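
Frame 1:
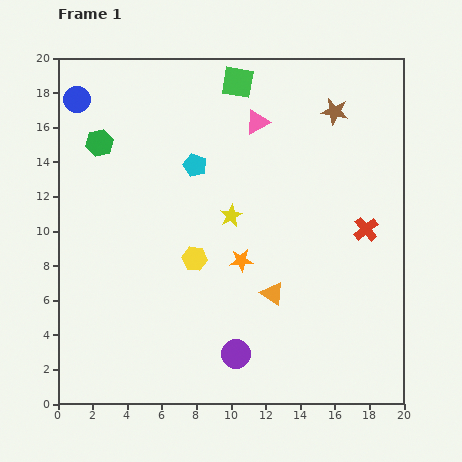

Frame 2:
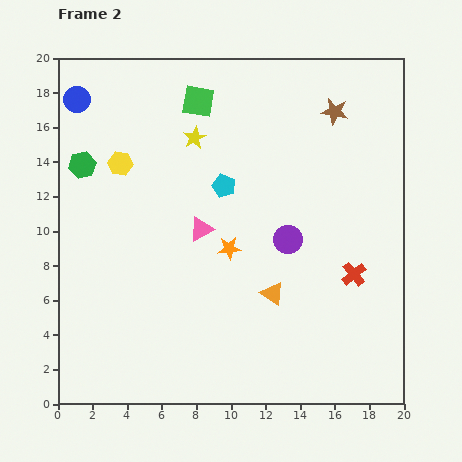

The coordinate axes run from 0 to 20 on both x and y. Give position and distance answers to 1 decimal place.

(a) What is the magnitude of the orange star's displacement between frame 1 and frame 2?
1.0

The orange star moved from (10.6, 8.3) to (9.9, 9.0), a distance of √(0.7² + 0.7²) ≈ 1.0.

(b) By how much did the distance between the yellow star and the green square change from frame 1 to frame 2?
-5.6

Distance in frame 1: 7.7. Distance in frame 2: 2.1.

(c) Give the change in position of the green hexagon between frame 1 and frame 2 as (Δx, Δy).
(-1.0, -1.3)

The green hexagon was at (2.4, 15.1) in frame 1 and (1.4, 13.8) in frame 2.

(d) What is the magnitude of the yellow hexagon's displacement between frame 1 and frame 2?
7.0

The yellow hexagon moved from (7.9, 8.4) to (3.6, 13.9), a distance of √(4.3² + 5.5²) ≈ 7.0.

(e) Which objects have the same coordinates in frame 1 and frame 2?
the orange triangle, the brown star, the blue circle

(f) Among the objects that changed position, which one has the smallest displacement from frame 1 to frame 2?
the orange star

(moved 1.0)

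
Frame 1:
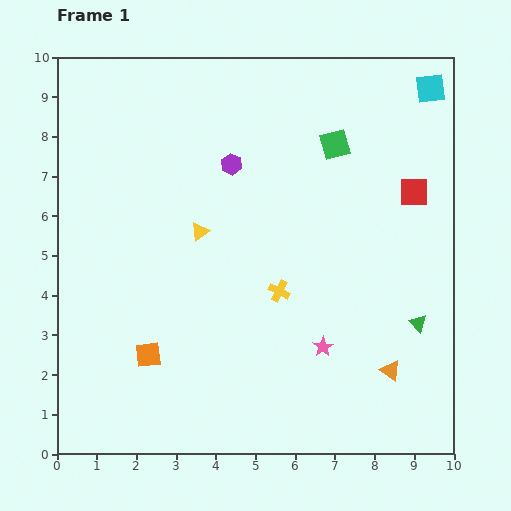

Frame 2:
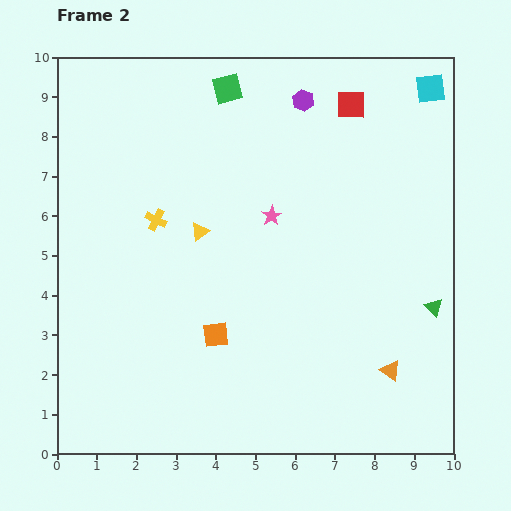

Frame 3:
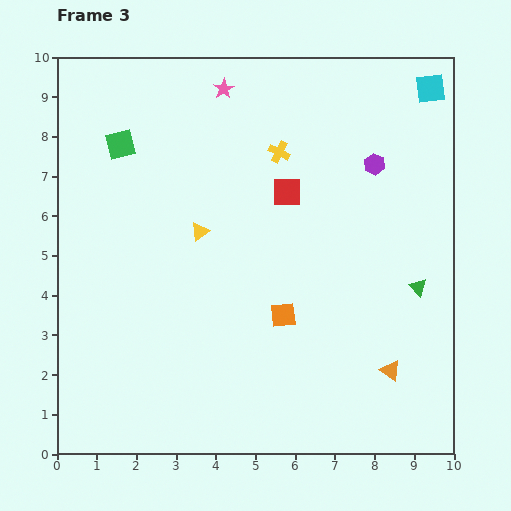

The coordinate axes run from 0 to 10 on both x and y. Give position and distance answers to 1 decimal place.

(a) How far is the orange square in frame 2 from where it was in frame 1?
1.8

The orange square moved from (2.3, 2.5) to (4.0, 3.0), a distance of √(1.7² + 0.5²) ≈ 1.8.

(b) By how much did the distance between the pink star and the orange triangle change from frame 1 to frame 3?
+6.4

Distance in frame 1: 1.8. Distance in frame 3: 8.2.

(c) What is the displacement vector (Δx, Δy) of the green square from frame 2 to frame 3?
(-2.7, -1.4)

The green square was at (4.3, 9.2) in frame 2 and (1.6, 7.8) in frame 3.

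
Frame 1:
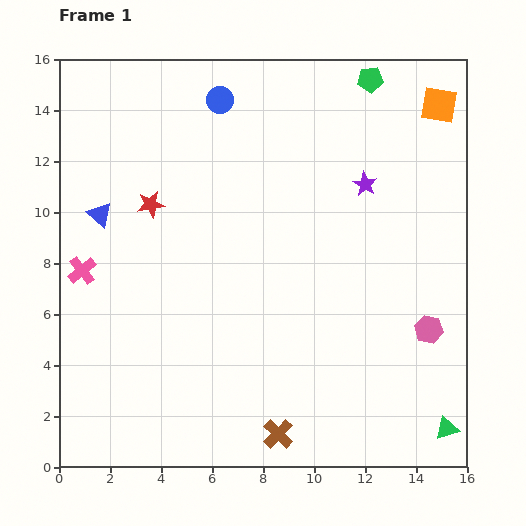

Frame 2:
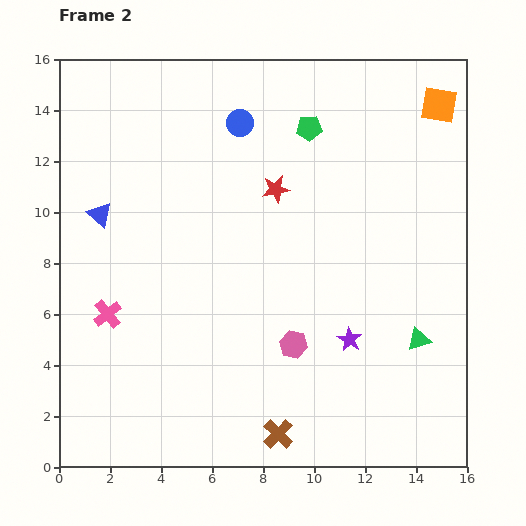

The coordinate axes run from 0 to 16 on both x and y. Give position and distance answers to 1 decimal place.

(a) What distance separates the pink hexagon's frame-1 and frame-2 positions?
5.3

The pink hexagon moved from (14.5, 5.4) to (9.2, 4.8), a distance of √(5.3² + 0.6²) ≈ 5.3.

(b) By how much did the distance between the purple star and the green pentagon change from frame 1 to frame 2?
+4.4

Distance in frame 1: 4.1. Distance in frame 2: 8.5.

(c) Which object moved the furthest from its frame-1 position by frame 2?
the purple star

(moved 6.1; next 5.3)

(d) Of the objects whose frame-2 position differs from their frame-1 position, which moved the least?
the blue circle

(moved 1.2)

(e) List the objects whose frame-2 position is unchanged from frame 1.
the blue triangle, the brown cross, the orange square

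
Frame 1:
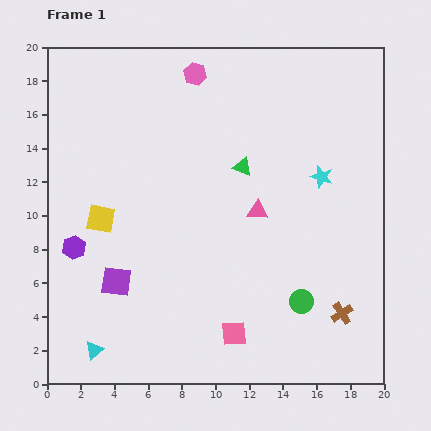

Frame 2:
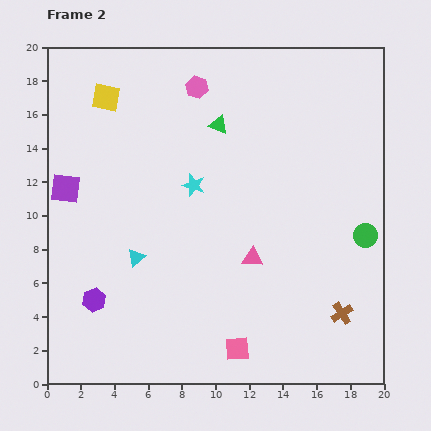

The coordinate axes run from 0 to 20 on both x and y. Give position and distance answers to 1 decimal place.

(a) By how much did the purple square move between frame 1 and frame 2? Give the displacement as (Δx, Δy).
(-3.0, 5.5)

The purple square was at (4.1, 6.1) in frame 1 and (1.1, 11.6) in frame 2.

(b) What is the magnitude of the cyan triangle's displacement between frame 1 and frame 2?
6.0

The cyan triangle moved from (2.8, 2.0) to (5.3, 7.5), a distance of √(2.5² + 5.5²) ≈ 6.0.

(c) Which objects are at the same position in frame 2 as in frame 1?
the brown cross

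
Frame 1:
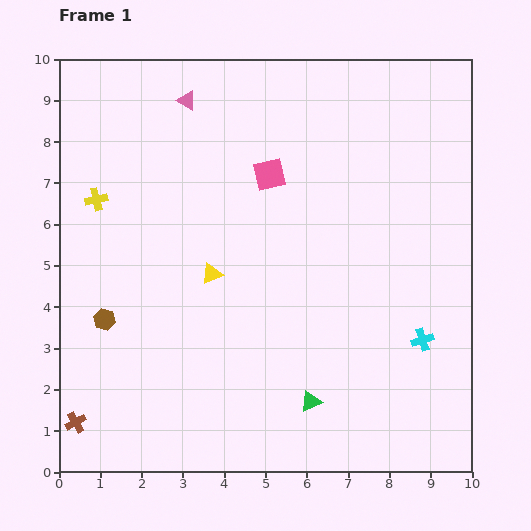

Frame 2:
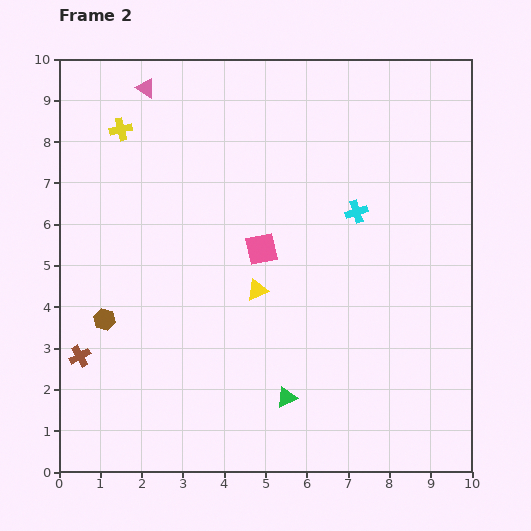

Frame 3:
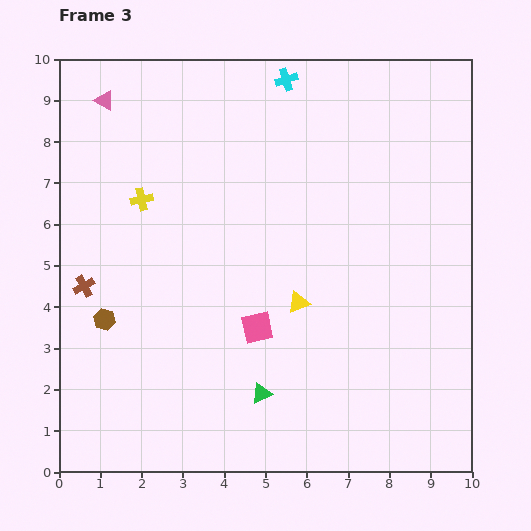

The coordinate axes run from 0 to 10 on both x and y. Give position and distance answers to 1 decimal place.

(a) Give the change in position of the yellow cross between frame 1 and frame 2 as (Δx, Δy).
(0.6, 1.7)

The yellow cross was at (0.9, 6.6) in frame 1 and (1.5, 8.3) in frame 2.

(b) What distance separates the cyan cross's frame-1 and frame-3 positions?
7.1

The cyan cross moved from (8.8, 3.2) to (5.5, 9.5), a distance of √(3.3² + 6.3²) ≈ 7.1.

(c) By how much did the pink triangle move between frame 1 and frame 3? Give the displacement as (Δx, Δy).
(-2.0, 0.0)

The pink triangle was at (3.1, 9.0) in frame 1 and (1.1, 9.0) in frame 3.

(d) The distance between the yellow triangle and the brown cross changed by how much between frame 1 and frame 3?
+0.3

Distance in frame 1: 4.9. Distance in frame 3: 5.2.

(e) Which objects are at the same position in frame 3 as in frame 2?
the brown hexagon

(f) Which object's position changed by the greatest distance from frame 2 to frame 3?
the cyan cross

(moved 3.6; next 1.9)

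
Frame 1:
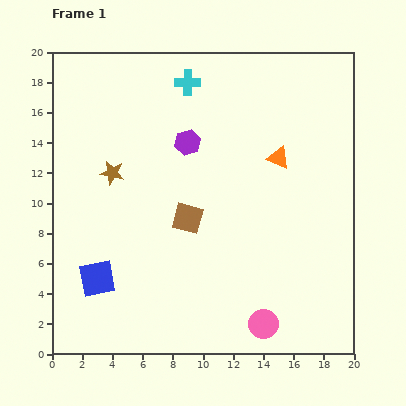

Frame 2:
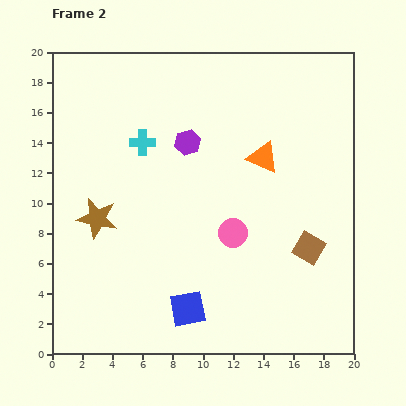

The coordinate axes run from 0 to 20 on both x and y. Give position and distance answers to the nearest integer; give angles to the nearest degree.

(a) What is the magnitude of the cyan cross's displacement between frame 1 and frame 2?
5

The cyan cross moved from (9, 18) to (6, 14), a distance of √(3² + 4²) ≈ 5.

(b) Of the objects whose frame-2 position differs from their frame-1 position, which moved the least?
the orange triangle

(moved 1)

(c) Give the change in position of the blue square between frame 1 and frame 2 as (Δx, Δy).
(6, -2)

The blue square was at (3, 5) in frame 1 and (9, 3) in frame 2.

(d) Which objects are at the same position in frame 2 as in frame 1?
the purple hexagon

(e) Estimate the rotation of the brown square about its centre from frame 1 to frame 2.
16° clockwise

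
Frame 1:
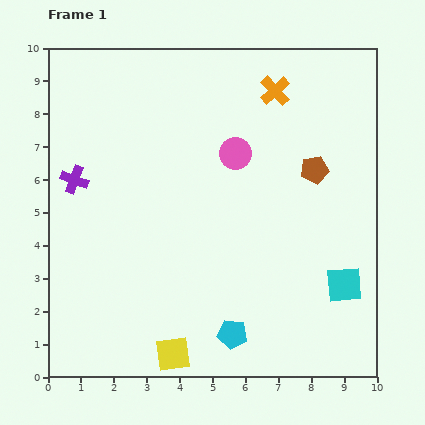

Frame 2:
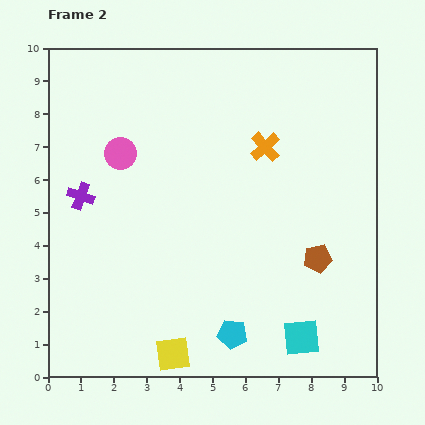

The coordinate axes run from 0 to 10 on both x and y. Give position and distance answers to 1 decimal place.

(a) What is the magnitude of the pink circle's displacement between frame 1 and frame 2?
3.5

The pink circle moved from (5.7, 6.8) to (2.2, 6.8), a distance of √(3.5² + 0.0²) ≈ 3.5.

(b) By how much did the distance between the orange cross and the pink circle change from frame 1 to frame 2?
+2.2

Distance in frame 1: 2.2. Distance in frame 2: 4.4.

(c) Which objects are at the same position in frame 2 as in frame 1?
the yellow square, the cyan pentagon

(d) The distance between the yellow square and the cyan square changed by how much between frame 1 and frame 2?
-1.7

Distance in frame 1: 5.6. Distance in frame 2: 3.9.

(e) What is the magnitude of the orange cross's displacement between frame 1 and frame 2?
1.7

The orange cross moved from (6.9, 8.7) to (6.6, 7.0), a distance of √(0.3² + 1.7²) ≈ 1.7.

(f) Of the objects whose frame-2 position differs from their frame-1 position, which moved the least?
the purple cross

(moved 0.5)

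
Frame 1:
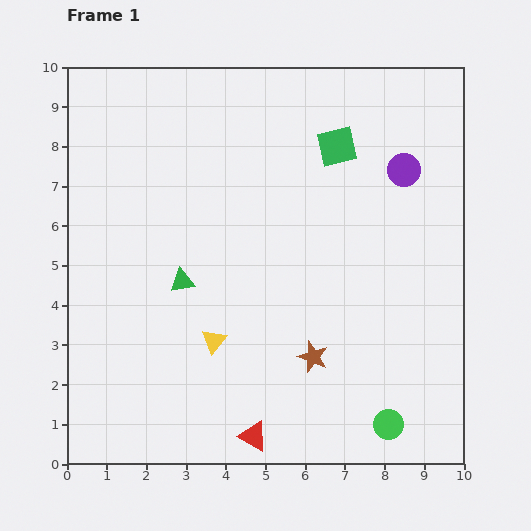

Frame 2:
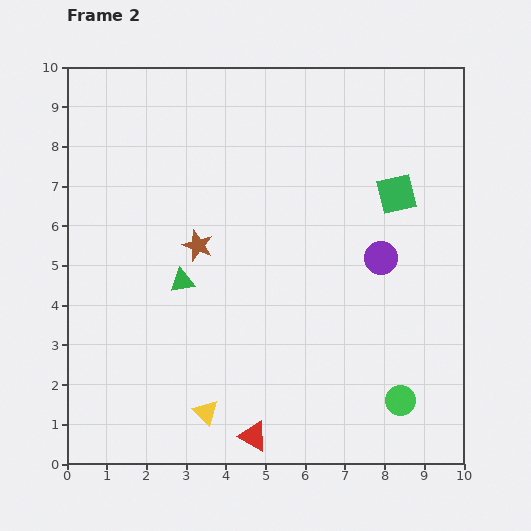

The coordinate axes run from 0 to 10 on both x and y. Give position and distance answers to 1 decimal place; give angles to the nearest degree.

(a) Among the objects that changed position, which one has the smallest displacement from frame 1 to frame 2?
the green circle

(moved 0.7)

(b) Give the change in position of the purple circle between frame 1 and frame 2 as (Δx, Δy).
(-0.6, -2.2)

The purple circle was at (8.5, 7.4) in frame 1 and (7.9, 5.2) in frame 2.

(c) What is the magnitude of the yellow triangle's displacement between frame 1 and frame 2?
1.8

The yellow triangle moved from (3.7, 3.1) to (3.5, 1.3), a distance of √(0.2² + 1.8²) ≈ 1.8.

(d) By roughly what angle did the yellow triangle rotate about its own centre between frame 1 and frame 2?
26° counter-clockwise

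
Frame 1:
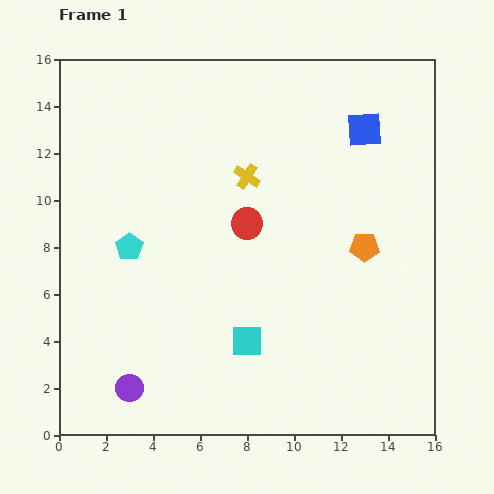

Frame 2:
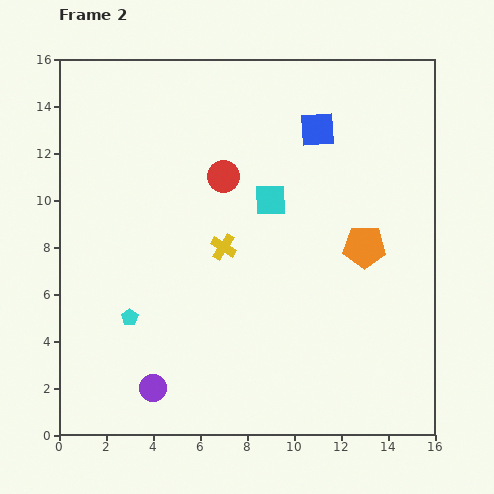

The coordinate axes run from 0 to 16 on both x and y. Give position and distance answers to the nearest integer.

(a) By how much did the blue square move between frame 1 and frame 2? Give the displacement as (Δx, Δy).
(-2, 0)

The blue square was at (13, 13) in frame 1 and (11, 13) in frame 2.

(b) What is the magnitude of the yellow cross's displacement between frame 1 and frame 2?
3

The yellow cross moved from (8, 11) to (7, 8), a distance of √(1² + 3²) ≈ 3.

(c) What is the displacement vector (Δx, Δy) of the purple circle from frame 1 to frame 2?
(1, 0)

The purple circle was at (3, 2) in frame 1 and (4, 2) in frame 2.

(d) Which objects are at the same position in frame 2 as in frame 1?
the orange pentagon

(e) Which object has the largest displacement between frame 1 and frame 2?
the cyan square

(moved 6; next 3)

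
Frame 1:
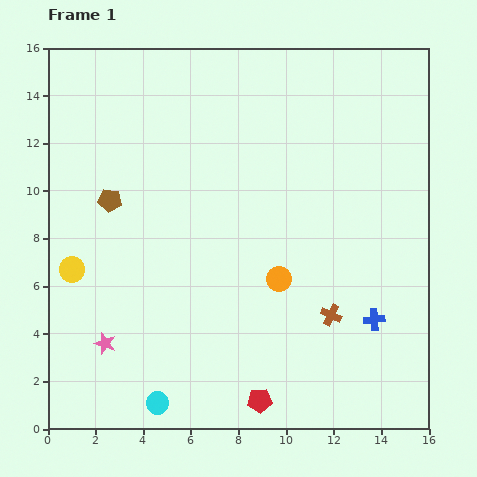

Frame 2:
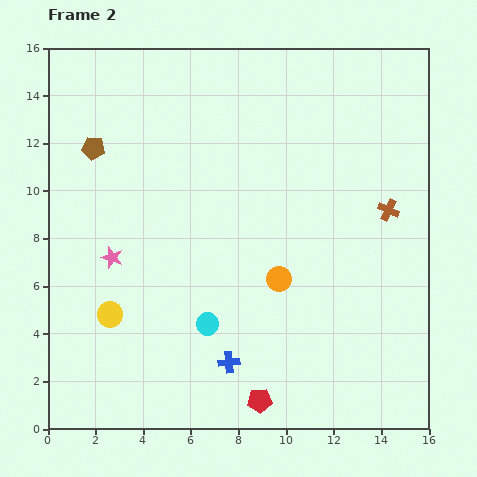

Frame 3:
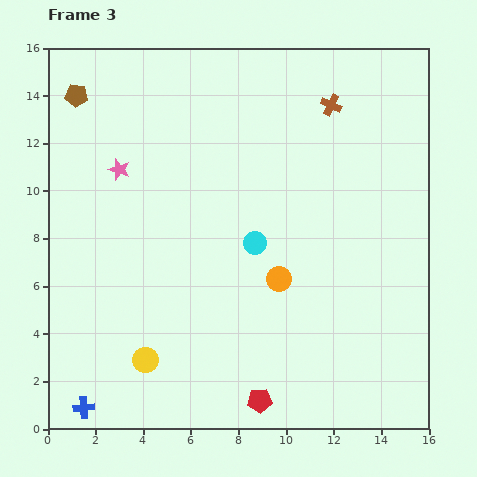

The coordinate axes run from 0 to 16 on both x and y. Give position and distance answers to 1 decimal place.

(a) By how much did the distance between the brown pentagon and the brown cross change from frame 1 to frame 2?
+2.2

Distance in frame 1: 10.5. Distance in frame 2: 12.7.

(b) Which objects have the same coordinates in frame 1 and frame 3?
the red pentagon, the orange circle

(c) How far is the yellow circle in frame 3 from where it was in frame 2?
2.4

The yellow circle moved from (2.6, 4.8) to (4.1, 2.9), a distance of √(1.5² + 1.9²) ≈ 2.4.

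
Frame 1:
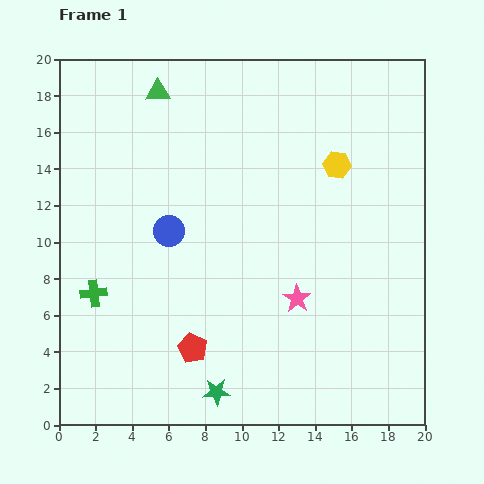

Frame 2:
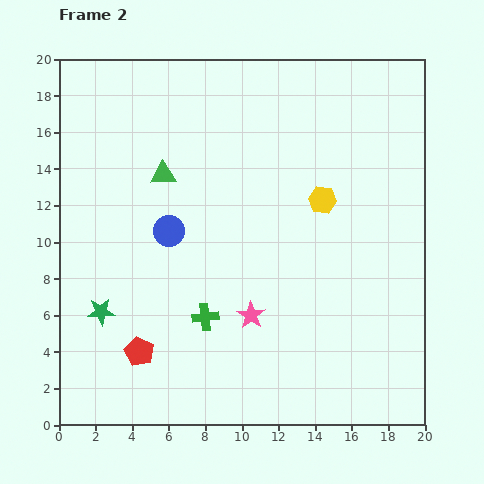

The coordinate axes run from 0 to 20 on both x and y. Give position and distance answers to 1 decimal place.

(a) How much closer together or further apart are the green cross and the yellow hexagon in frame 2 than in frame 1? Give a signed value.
-5.9

Distance in frame 1: 15.0. Distance in frame 2: 9.1.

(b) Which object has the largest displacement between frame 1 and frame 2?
the green star

(moved 7.7; next 6.2)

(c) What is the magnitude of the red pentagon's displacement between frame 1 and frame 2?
2.9

The red pentagon moved from (7.3, 4.2) to (4.4, 4.0), a distance of √(2.9² + 0.2²) ≈ 2.9.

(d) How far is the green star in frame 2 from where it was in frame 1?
7.7

The green star moved from (8.6, 1.8) to (2.3, 6.2), a distance of √(6.3² + 4.4²) ≈ 7.7.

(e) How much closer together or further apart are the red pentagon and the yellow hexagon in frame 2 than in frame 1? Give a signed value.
+0.3

Distance in frame 1: 12.7. Distance in frame 2: 13.0.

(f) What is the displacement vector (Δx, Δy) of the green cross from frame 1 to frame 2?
(6.1, -1.3)

The green cross was at (1.9, 7.2) in frame 1 and (8.0, 5.9) in frame 2.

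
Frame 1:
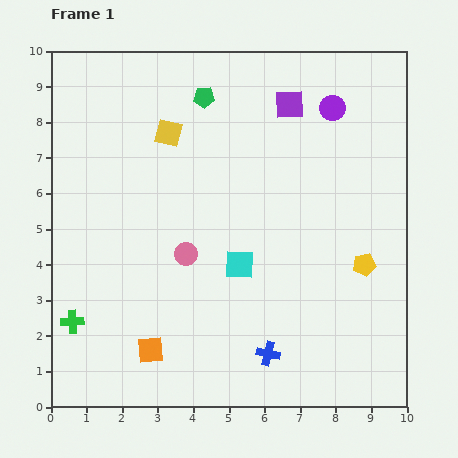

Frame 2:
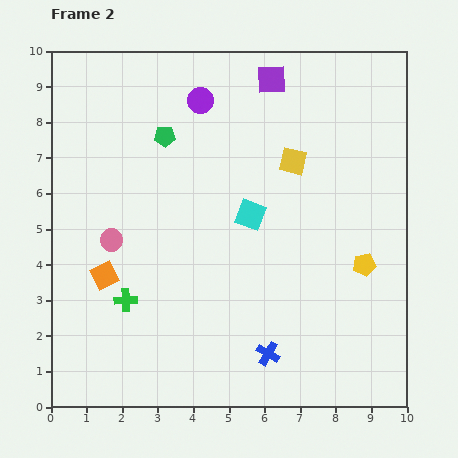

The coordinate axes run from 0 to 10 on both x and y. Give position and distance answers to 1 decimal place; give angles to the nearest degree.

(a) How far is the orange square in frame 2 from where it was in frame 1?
2.5

The orange square moved from (2.8, 1.6) to (1.5, 3.7), a distance of √(1.3² + 2.1²) ≈ 2.5.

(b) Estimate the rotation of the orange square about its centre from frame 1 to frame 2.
21° counter-clockwise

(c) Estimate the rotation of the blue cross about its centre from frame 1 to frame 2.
17° clockwise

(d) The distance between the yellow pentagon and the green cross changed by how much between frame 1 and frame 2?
-1.6

Distance in frame 1: 8.4. Distance in frame 2: 6.8.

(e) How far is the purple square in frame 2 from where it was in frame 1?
0.9

The purple square moved from (6.7, 8.5) to (6.2, 9.2), a distance of √(0.5² + 0.7²) ≈ 0.9.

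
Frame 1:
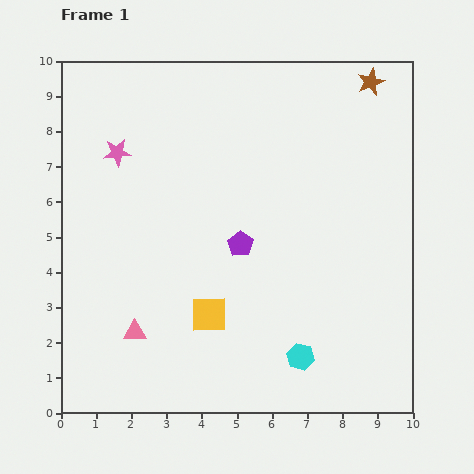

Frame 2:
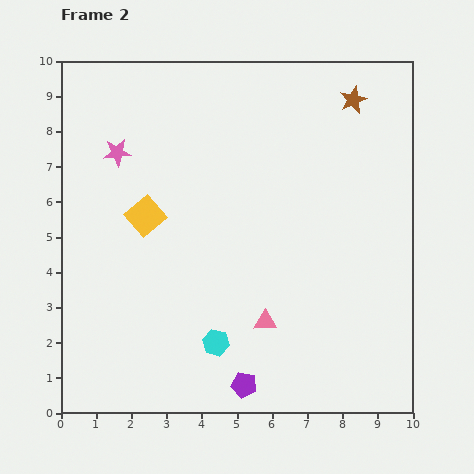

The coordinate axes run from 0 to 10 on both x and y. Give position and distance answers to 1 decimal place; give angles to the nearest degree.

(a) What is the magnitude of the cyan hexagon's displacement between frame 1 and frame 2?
2.4

The cyan hexagon moved from (6.8, 1.6) to (4.4, 2.0), a distance of √(2.4² + 0.4²) ≈ 2.4.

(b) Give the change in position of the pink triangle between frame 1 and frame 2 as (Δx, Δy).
(3.7, 0.3)

The pink triangle was at (2.1, 2.3) in frame 1 and (5.8, 2.6) in frame 2.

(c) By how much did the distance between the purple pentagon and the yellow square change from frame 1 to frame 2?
+3.4

Distance in frame 1: 2.2. Distance in frame 2: 5.6.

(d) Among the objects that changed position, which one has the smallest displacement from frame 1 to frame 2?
the brown star

(moved 0.7)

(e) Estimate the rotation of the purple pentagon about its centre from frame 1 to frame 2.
24° counter-clockwise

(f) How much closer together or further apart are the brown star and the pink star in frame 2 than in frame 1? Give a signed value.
-0.6

Distance in frame 1: 7.5. Distance in frame 2: 6.9.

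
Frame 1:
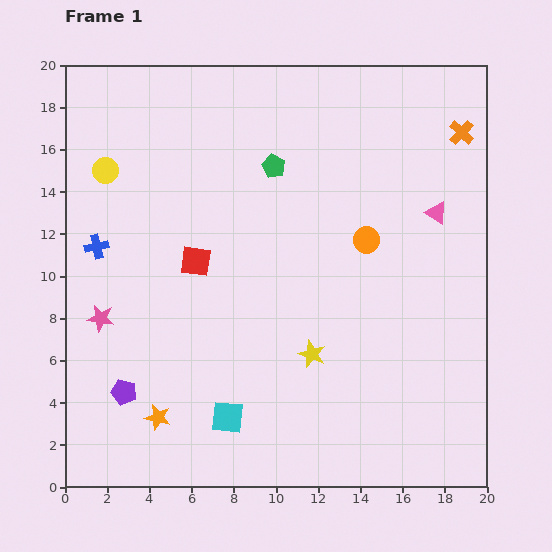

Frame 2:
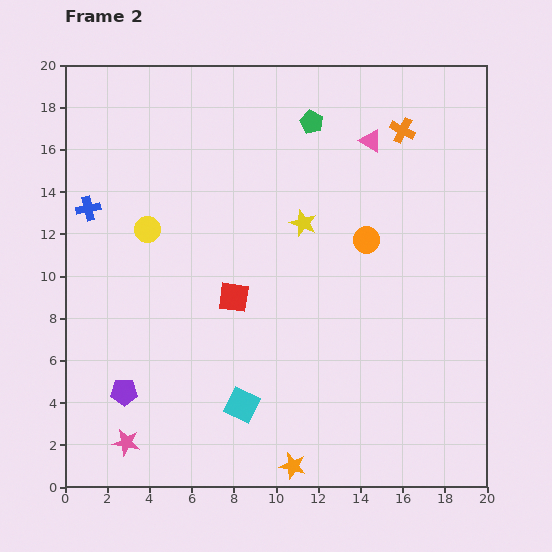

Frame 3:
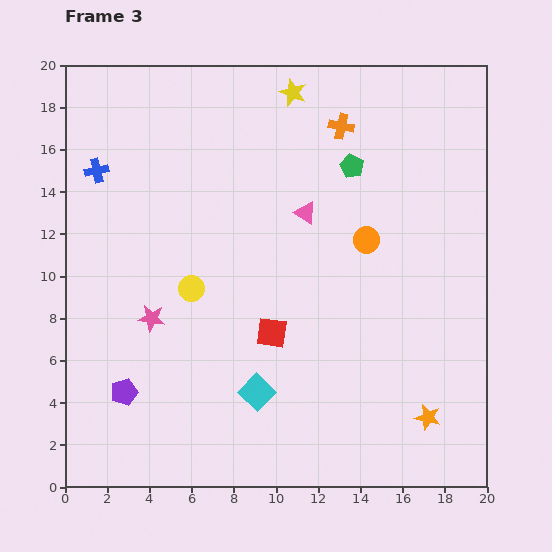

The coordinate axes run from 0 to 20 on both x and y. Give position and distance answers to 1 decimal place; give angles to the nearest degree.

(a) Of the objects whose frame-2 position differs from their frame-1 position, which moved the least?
the cyan square

(moved 0.9)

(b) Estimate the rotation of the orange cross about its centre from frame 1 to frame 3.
31° counter-clockwise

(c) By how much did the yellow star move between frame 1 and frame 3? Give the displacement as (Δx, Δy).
(-0.9, 12.4)

The yellow star was at (11.7, 6.3) in frame 1 and (10.8, 18.7) in frame 3.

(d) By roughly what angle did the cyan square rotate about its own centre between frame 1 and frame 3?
39° clockwise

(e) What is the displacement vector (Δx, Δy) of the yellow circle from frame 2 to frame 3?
(2.1, -2.8)

The yellow circle was at (3.9, 12.2) in frame 2 and (6.0, 9.4) in frame 3.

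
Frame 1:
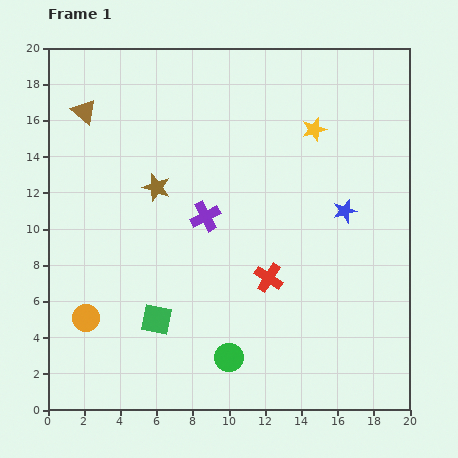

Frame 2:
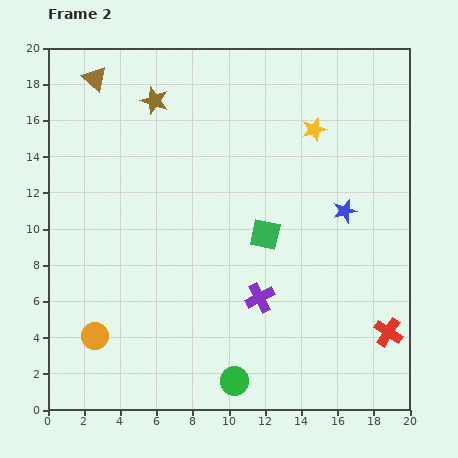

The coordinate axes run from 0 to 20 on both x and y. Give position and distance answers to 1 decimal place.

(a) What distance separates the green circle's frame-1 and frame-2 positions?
1.3

The green circle moved from (10.0, 2.9) to (10.3, 1.6), a distance of √(0.3² + 1.3²) ≈ 1.3.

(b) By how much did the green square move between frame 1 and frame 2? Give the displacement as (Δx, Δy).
(6.0, 4.7)

The green square was at (6.0, 5.0) in frame 1 and (12.0, 9.7) in frame 2.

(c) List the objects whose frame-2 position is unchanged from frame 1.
the blue star, the yellow star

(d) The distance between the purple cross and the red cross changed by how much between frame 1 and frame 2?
+2.4

Distance in frame 1: 4.9. Distance in frame 2: 7.3.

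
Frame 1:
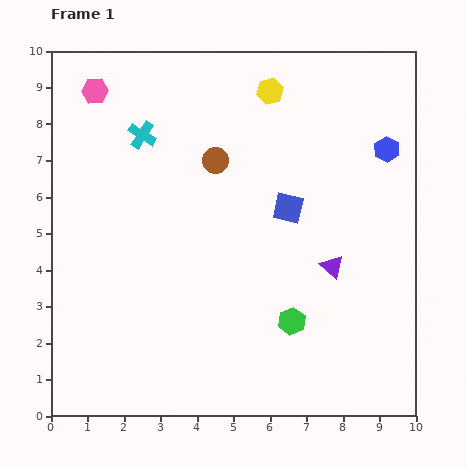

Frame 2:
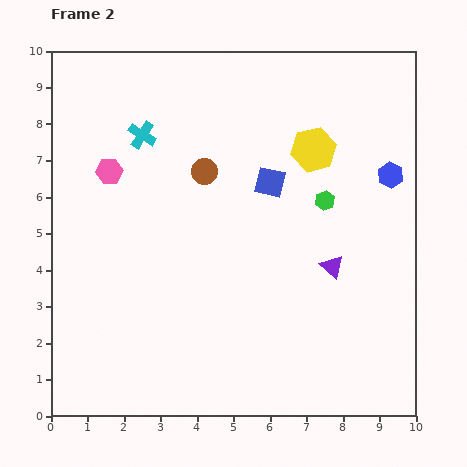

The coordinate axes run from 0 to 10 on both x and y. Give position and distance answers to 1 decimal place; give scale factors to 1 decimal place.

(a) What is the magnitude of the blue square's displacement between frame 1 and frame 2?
0.9

The blue square moved from (6.5, 5.7) to (6.0, 6.4), a distance of √(0.5² + 0.7²) ≈ 0.9.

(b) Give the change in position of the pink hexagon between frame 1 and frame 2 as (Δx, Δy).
(0.4, -2.2)

The pink hexagon was at (1.2, 8.9) in frame 1 and (1.6, 6.7) in frame 2.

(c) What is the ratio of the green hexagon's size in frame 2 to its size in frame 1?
0.7×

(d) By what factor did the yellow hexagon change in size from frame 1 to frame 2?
1.7×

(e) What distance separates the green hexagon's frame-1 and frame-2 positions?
3.4

The green hexagon moved from (6.6, 2.6) to (7.5, 5.9), a distance of √(0.9² + 3.3²) ≈ 3.4.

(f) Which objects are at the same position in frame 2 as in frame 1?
the purple triangle, the cyan cross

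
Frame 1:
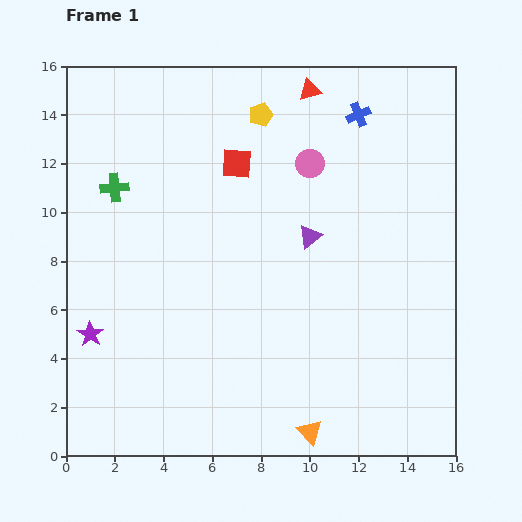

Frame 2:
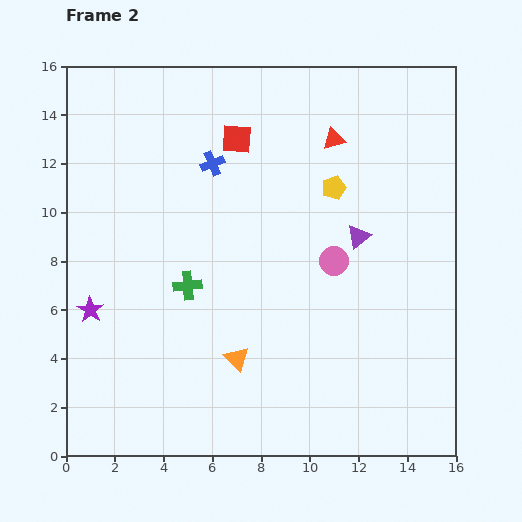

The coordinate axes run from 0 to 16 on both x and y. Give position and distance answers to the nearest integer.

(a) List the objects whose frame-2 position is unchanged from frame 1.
none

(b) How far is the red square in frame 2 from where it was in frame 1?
1

The red square moved from (7, 12) to (7, 13), a distance of √(0² + 1²) ≈ 1.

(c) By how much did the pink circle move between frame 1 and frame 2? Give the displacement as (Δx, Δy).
(1, -4)

The pink circle was at (10, 12) in frame 1 and (11, 8) in frame 2.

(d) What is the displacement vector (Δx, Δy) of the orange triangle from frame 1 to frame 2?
(-3, 3)

The orange triangle was at (10, 1) in frame 1 and (7, 4) in frame 2.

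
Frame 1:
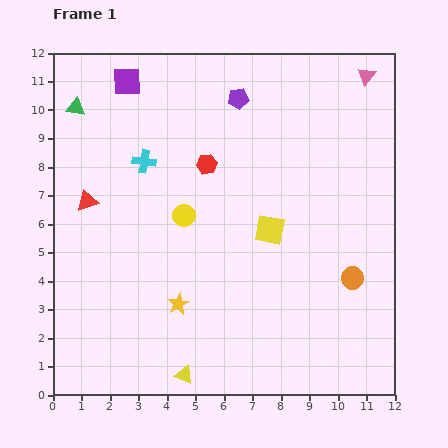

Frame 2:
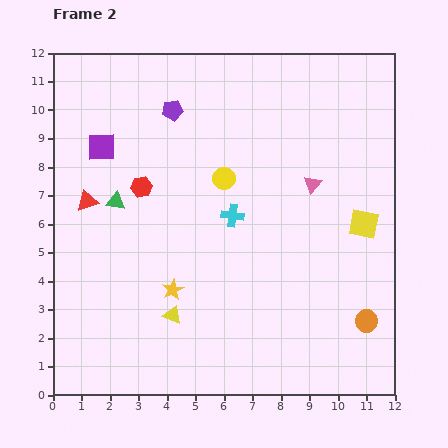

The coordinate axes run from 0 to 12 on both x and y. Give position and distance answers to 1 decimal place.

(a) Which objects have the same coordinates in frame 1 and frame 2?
the red triangle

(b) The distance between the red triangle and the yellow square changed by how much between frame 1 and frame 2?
+3.2

Distance in frame 1: 6.5. Distance in frame 2: 9.7.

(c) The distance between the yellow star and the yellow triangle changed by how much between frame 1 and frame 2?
-1.6

Distance in frame 1: 2.5. Distance in frame 2: 0.9.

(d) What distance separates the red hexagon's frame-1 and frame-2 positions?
2.4

The red hexagon moved from (5.4, 8.1) to (3.1, 7.3), a distance of √(2.3² + 0.8²) ≈ 2.4.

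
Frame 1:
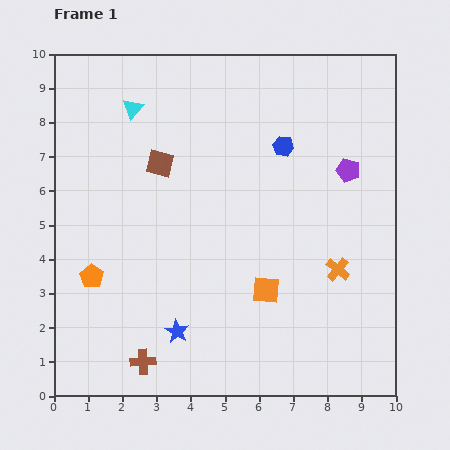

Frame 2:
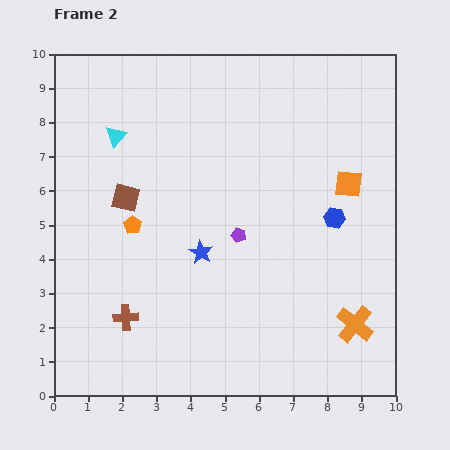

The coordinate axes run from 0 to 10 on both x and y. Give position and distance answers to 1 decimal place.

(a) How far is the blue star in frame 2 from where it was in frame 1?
2.4

The blue star moved from (3.6, 1.9) to (4.3, 4.2), a distance of √(0.7² + 2.3²) ≈ 2.4.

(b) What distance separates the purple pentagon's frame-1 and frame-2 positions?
3.7

The purple pentagon moved from (8.6, 6.6) to (5.4, 4.7), a distance of √(3.2² + 1.9²) ≈ 3.7.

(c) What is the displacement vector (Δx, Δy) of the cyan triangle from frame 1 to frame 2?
(-0.5, -0.8)

The cyan triangle was at (2.3, 8.4) in frame 1 and (1.8, 7.6) in frame 2.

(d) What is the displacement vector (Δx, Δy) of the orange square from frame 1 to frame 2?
(2.4, 3.1)

The orange square was at (6.2, 3.1) in frame 1 and (8.6, 6.2) in frame 2.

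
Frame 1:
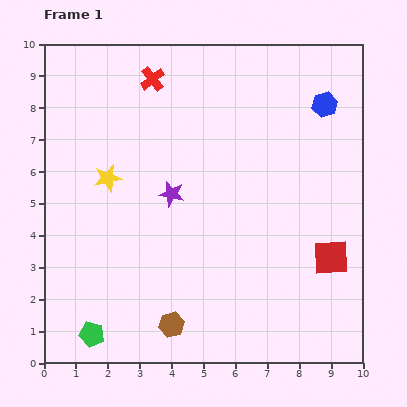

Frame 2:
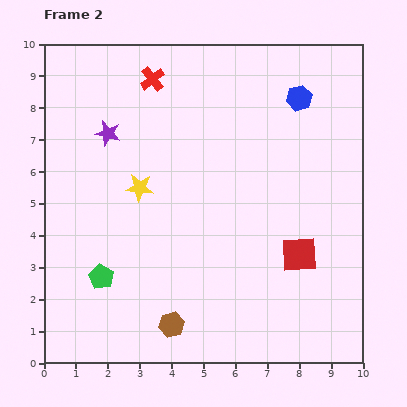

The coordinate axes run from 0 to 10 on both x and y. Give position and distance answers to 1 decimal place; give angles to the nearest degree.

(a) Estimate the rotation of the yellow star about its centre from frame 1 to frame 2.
17° clockwise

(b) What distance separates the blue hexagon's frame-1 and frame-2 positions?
0.8

The blue hexagon moved from (8.8, 8.1) to (8.0, 8.3), a distance of √(0.8² + 0.2²) ≈ 0.8.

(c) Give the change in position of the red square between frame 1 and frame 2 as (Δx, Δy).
(-1.0, 0.1)

The red square was at (9.0, 3.3) in frame 1 and (8.0, 3.4) in frame 2.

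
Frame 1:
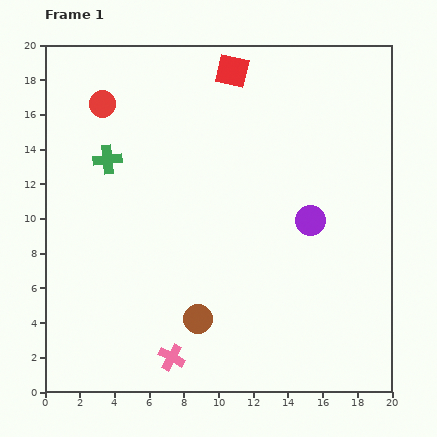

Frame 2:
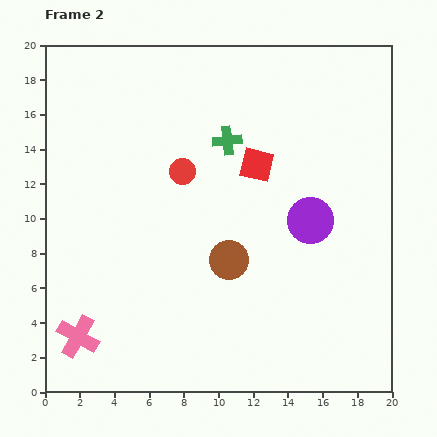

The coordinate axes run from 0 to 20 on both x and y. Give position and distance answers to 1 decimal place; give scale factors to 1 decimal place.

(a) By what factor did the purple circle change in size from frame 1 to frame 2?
1.5×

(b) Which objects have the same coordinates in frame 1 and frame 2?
the purple circle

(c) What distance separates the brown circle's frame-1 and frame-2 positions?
3.8

The brown circle moved from (8.8, 4.2) to (10.6, 7.6), a distance of √(1.8² + 3.4²) ≈ 3.8.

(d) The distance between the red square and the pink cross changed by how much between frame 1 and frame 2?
-2.6

Distance in frame 1: 16.9. Distance in frame 2: 14.3.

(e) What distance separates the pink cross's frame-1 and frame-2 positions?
5.5

The pink cross moved from (7.3, 2.0) to (1.9, 3.2), a distance of √(5.4² + 1.2²) ≈ 5.5.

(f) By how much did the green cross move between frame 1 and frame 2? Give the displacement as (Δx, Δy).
(6.9, 1.1)

The green cross was at (3.6, 13.4) in frame 1 and (10.5, 14.5) in frame 2.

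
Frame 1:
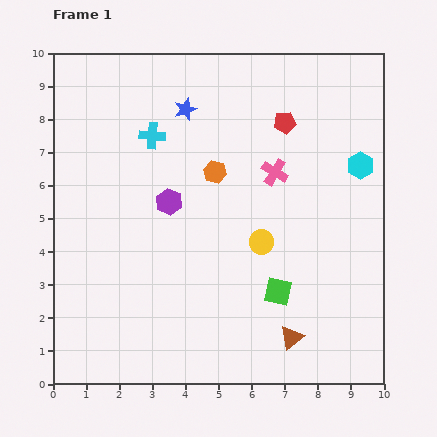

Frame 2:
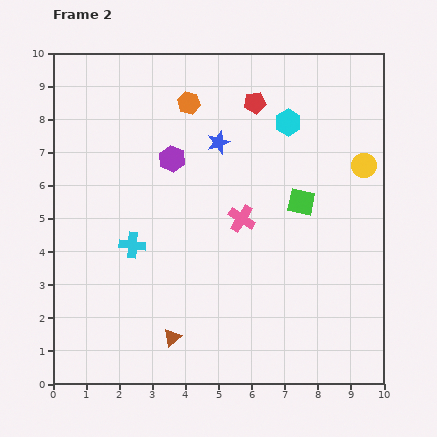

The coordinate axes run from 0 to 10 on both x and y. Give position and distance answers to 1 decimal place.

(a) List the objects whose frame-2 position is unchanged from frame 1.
none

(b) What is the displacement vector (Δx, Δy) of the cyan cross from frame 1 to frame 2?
(-0.6, -3.3)

The cyan cross was at (3.0, 7.5) in frame 1 and (2.4, 4.2) in frame 2.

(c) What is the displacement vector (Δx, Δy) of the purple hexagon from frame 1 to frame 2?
(0.1, 1.3)

The purple hexagon was at (3.5, 5.5) in frame 1 and (3.6, 6.8) in frame 2.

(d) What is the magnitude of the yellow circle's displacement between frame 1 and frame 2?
3.9

The yellow circle moved from (6.3, 4.3) to (9.4, 6.6), a distance of √(3.1² + 2.3²) ≈ 3.9.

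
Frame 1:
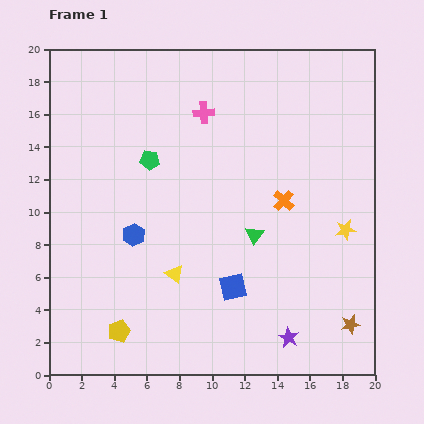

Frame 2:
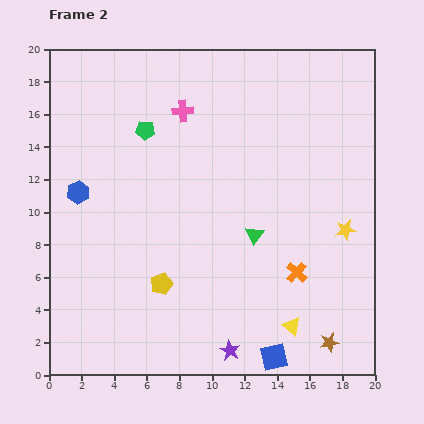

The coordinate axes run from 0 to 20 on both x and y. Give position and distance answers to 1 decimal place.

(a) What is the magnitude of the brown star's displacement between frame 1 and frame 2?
1.7

The brown star moved from (18.5, 3.1) to (17.2, 2.0), a distance of √(1.3² + 1.1²) ≈ 1.7.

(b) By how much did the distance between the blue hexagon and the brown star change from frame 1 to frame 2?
+3.5

Distance in frame 1: 14.4. Distance in frame 2: 17.9.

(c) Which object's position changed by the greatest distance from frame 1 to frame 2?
the yellow triangle

(moved 7.9; next 5.0)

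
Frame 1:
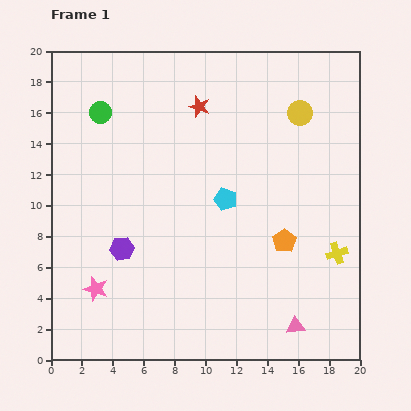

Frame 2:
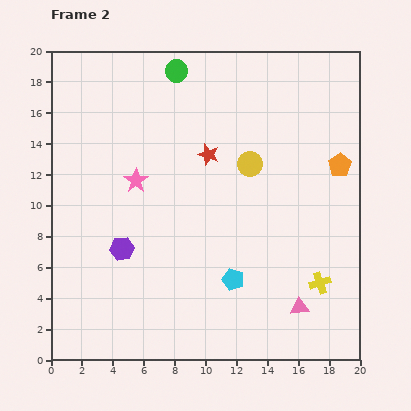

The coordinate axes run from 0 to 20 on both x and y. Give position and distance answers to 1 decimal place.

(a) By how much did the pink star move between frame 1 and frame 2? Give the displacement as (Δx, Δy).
(2.6, 7.0)

The pink star was at (2.9, 4.6) in frame 1 and (5.5, 11.6) in frame 2.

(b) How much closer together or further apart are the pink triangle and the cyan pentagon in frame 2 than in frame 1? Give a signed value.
-4.7

Distance in frame 1: 9.4. Distance in frame 2: 4.7.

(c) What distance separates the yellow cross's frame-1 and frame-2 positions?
2.2

The yellow cross moved from (18.5, 6.9) to (17.4, 5.0), a distance of √(1.1² + 1.9²) ≈ 2.2.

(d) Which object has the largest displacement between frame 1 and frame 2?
the pink star

(moved 7.5; next 6.1)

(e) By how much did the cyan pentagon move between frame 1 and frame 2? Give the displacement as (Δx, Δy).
(0.5, -5.2)

The cyan pentagon was at (11.3, 10.4) in frame 1 and (11.8, 5.2) in frame 2.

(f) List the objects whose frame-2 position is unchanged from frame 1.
the purple hexagon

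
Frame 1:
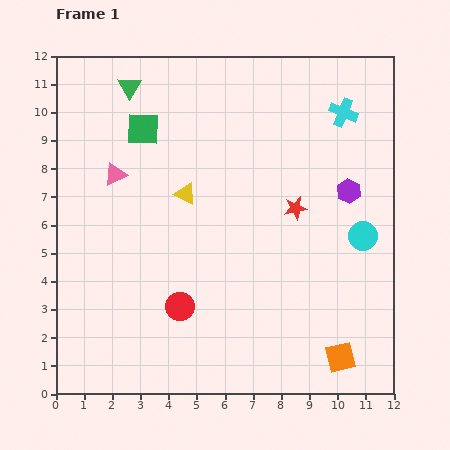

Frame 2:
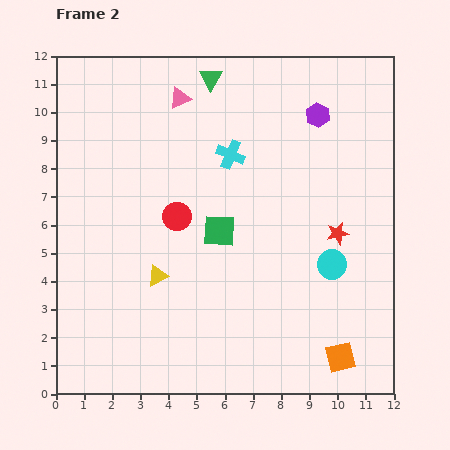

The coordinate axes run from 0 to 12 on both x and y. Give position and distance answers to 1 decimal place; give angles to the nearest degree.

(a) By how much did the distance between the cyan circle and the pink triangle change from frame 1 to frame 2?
-1.1

Distance in frame 1: 9.1. Distance in frame 2: 8.0.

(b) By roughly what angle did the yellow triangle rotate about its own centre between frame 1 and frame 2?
52° counter-clockwise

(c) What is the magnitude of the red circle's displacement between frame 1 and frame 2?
3.2

The red circle moved from (4.4, 3.1) to (4.3, 6.3), a distance of √(0.1² + 3.2²) ≈ 3.2.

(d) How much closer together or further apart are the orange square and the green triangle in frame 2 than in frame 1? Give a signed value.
-1.3

Distance in frame 1: 12.2. Distance in frame 2: 10.9.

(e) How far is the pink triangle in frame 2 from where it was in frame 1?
3.5

The pink triangle moved from (2.1, 7.8) to (4.4, 10.5), a distance of √(2.3² + 2.7²) ≈ 3.5.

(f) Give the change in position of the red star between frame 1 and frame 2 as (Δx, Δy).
(1.5, -0.9)

The red star was at (8.5, 6.6) in frame 1 and (10.0, 5.7) in frame 2.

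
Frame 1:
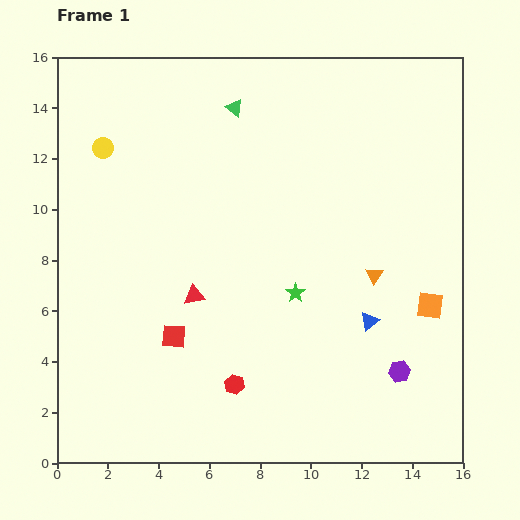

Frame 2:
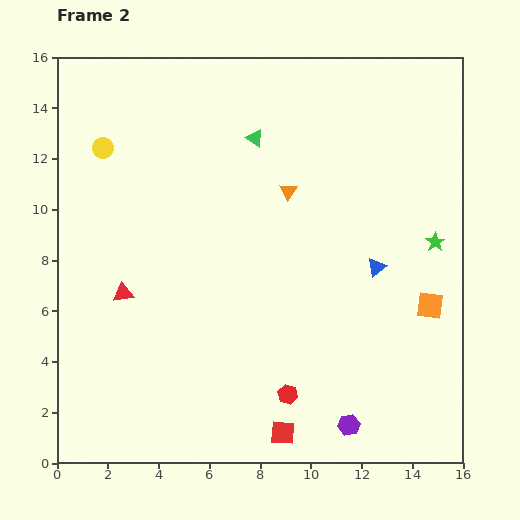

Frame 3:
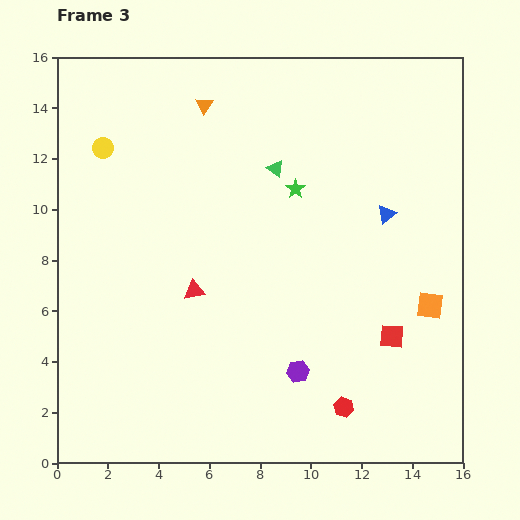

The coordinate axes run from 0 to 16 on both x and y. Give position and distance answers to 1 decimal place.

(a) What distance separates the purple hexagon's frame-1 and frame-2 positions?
2.9

The purple hexagon moved from (13.5, 3.6) to (11.5, 1.5), a distance of √(2.0² + 2.1²) ≈ 2.9.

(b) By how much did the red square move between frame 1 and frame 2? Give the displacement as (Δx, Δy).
(4.3, -3.8)

The red square was at (4.6, 5.0) in frame 1 and (8.9, 1.2) in frame 2.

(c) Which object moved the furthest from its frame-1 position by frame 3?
the orange triangle

(moved 9.5; next 8.6)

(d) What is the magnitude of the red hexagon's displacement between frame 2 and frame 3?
2.3

The red hexagon moved from (9.1, 2.7) to (11.3, 2.2), a distance of √(2.2² + 0.5²) ≈ 2.3.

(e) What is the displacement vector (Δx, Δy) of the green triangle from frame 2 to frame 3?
(0.8, -1.2)

The green triangle was at (7.8, 12.8) in frame 2 and (8.6, 11.6) in frame 3.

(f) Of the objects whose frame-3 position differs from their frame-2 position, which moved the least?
the green triangle

(moved 1.4)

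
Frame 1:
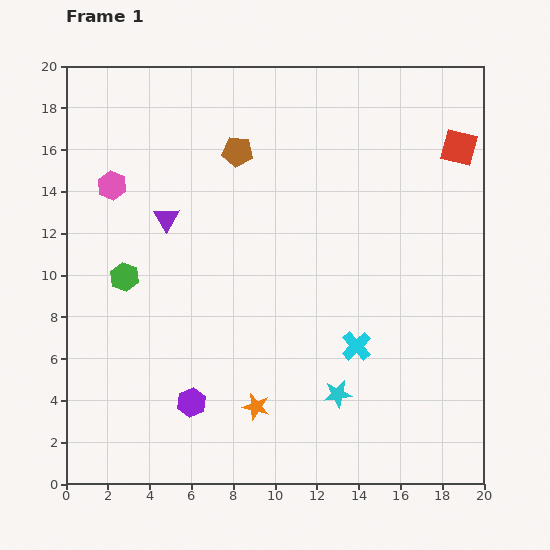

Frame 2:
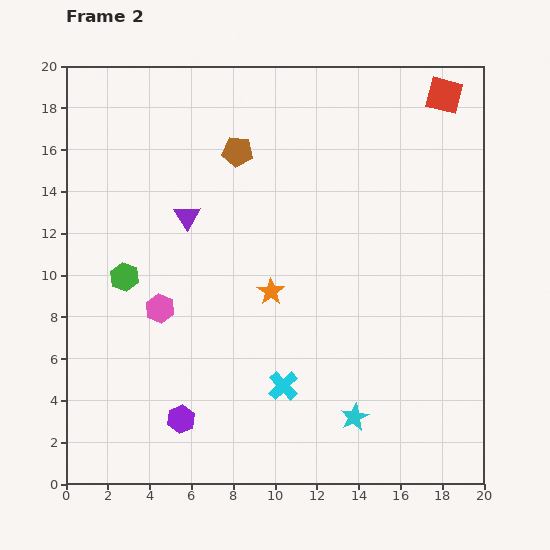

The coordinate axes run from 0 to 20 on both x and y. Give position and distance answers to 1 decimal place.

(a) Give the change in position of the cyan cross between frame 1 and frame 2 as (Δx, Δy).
(-3.5, -1.9)

The cyan cross was at (13.9, 6.6) in frame 1 and (10.4, 4.7) in frame 2.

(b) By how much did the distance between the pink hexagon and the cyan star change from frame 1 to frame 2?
-4.0

Distance in frame 1: 14.7. Distance in frame 2: 10.7.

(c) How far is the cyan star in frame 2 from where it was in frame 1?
1.4

The cyan star moved from (13.0, 4.3) to (13.8, 3.2), a distance of √(0.8² + 1.1²) ≈ 1.4.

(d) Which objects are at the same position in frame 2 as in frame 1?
the brown pentagon, the green hexagon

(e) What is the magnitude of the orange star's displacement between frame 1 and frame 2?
5.5

The orange star moved from (9.1, 3.7) to (9.8, 9.2), a distance of √(0.7² + 5.5²) ≈ 5.5.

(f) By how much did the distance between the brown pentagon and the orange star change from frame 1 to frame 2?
-5.3

Distance in frame 1: 12.2. Distance in frame 2: 6.9.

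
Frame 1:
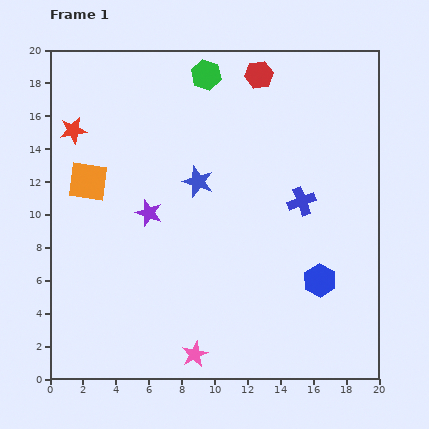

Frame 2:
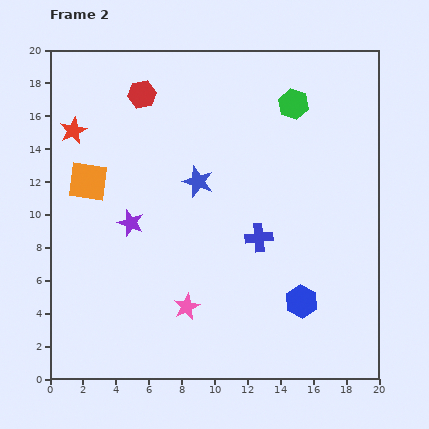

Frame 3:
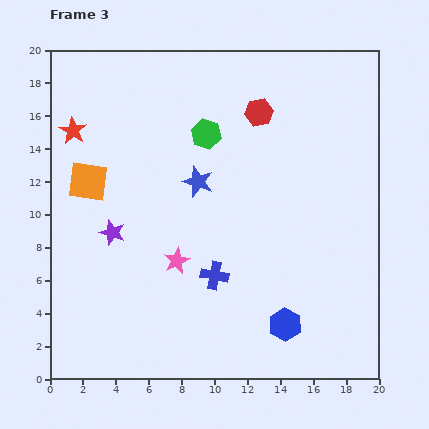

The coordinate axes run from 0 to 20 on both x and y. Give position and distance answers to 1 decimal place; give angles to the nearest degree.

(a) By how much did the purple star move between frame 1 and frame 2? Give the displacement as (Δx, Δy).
(-1.1, -0.6)

The purple star was at (6.0, 10.1) in frame 1 and (4.9, 9.5) in frame 2.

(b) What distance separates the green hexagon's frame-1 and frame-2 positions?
5.6

The green hexagon moved from (9.5, 18.5) to (14.8, 16.7), a distance of √(5.3² + 1.8²) ≈ 5.6.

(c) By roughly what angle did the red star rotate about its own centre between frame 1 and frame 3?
31° counter-clockwise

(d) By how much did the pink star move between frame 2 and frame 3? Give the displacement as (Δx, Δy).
(-0.6, 2.8)

The pink star was at (8.3, 4.4) in frame 2 and (7.7, 7.2) in frame 3.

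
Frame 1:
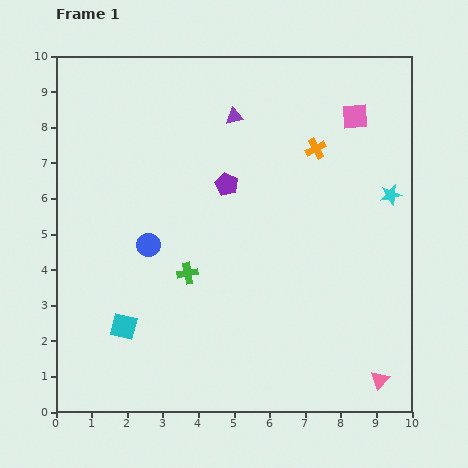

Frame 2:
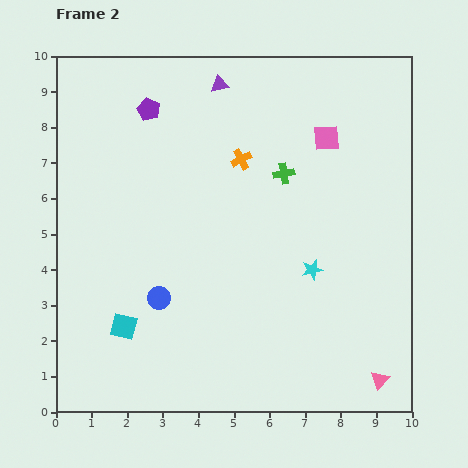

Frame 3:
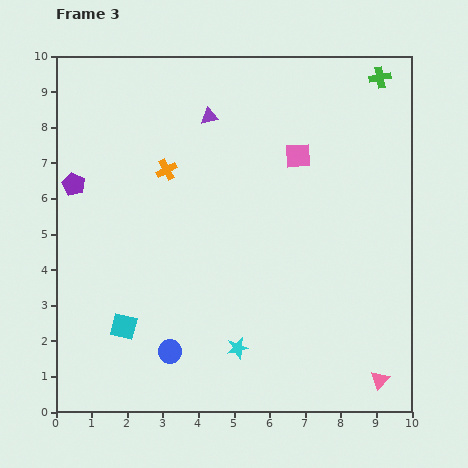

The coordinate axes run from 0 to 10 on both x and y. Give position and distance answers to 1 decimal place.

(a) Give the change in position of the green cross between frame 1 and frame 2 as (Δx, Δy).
(2.7, 2.8)

The green cross was at (3.7, 3.9) in frame 1 and (6.4, 6.7) in frame 2.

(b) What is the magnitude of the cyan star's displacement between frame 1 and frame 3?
6.1

The cyan star moved from (9.4, 6.1) to (5.1, 1.8), a distance of √(4.3² + 4.3²) ≈ 6.1.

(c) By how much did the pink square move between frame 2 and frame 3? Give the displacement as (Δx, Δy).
(-0.8, -0.5)

The pink square was at (7.6, 7.7) in frame 2 and (6.8, 7.2) in frame 3.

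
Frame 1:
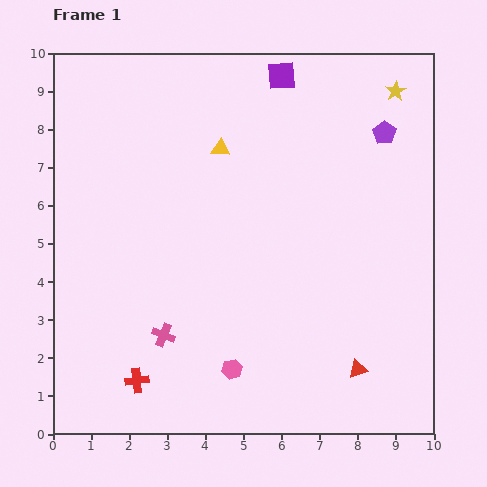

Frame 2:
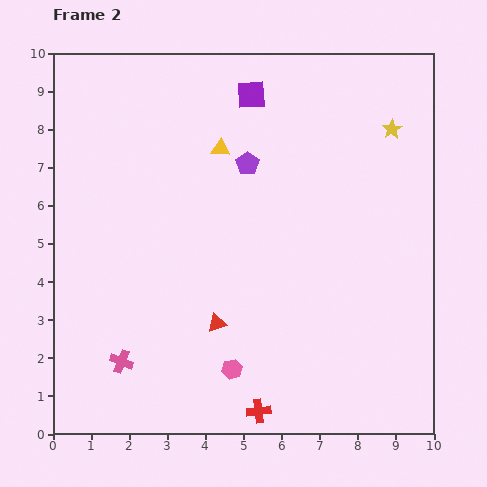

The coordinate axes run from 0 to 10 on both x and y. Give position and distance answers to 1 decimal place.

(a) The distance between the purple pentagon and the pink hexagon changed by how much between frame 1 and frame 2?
-2.0

Distance in frame 1: 7.4. Distance in frame 2: 5.4.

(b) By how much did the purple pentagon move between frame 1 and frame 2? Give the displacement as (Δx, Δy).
(-3.6, -0.8)

The purple pentagon was at (8.7, 7.9) in frame 1 and (5.1, 7.1) in frame 2.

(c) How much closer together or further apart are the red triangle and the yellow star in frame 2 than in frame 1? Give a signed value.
-0.5

Distance in frame 1: 7.4. Distance in frame 2: 6.9.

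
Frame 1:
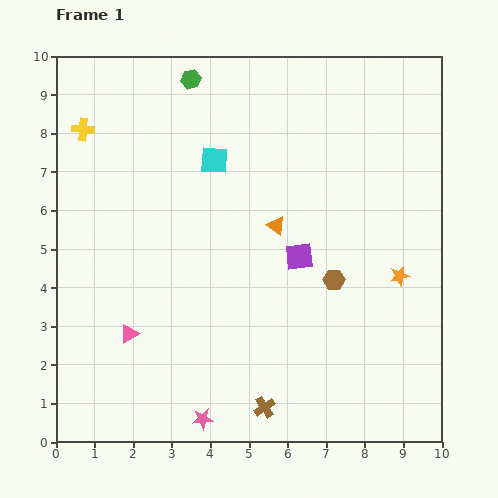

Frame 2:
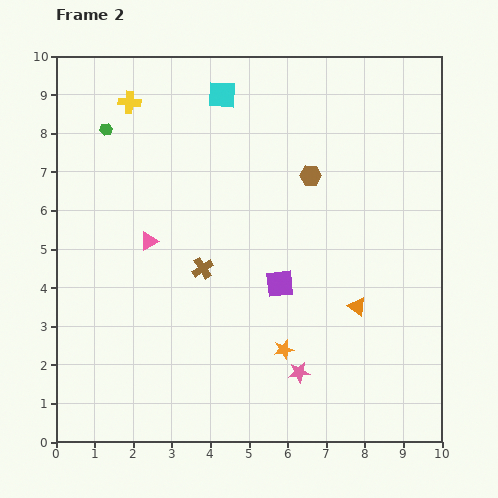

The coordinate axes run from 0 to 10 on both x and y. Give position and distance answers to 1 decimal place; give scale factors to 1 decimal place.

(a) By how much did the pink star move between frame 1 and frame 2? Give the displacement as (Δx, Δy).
(2.5, 1.2)

The pink star was at (3.8, 0.6) in frame 1 and (6.3, 1.8) in frame 2.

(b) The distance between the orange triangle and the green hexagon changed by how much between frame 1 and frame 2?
+3.6

Distance in frame 1: 4.4. Distance in frame 2: 8.0.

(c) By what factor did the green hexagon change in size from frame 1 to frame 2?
0.6×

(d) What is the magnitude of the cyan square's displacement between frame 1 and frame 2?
1.7

The cyan square moved from (4.1, 7.3) to (4.3, 9.0), a distance of √(0.2² + 1.7²) ≈ 1.7.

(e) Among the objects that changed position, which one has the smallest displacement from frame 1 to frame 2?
the purple square

(moved 0.9)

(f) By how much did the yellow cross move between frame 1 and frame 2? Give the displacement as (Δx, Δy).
(1.2, 0.7)

The yellow cross was at (0.7, 8.1) in frame 1 and (1.9, 8.8) in frame 2.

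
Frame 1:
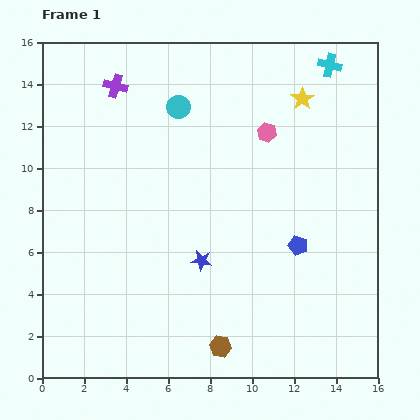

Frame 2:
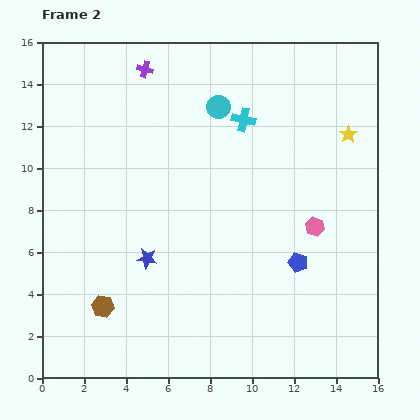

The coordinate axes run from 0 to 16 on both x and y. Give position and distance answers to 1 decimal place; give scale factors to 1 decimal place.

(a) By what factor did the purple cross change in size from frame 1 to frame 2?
0.7×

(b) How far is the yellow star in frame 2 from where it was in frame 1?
2.8

The yellow star moved from (12.4, 13.3) to (14.6, 11.6), a distance of √(2.2² + 1.7²) ≈ 2.8.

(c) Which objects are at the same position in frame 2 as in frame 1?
none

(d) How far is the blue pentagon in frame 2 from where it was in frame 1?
0.8

The blue pentagon moved from (12.2, 6.3) to (12.2, 5.5), a distance of √(0.0² + 0.8²) ≈ 0.8.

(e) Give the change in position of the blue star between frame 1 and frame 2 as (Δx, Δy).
(-2.6, 0.1)

The blue star was at (7.6, 5.6) in frame 1 and (5.0, 5.7) in frame 2.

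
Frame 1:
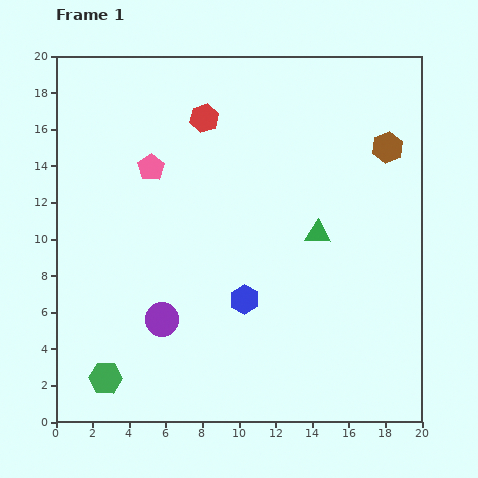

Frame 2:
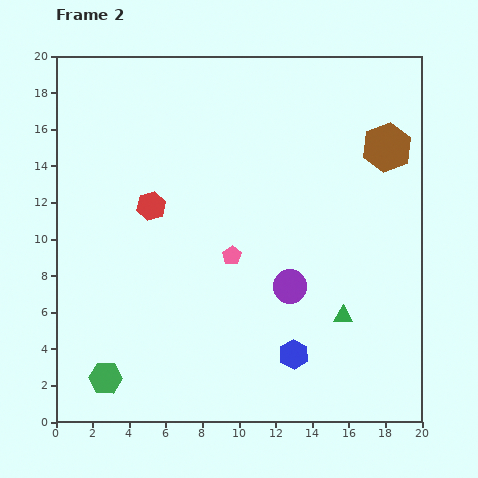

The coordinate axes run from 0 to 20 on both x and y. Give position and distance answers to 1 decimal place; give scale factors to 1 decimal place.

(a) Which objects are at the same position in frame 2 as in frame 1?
the green hexagon, the brown hexagon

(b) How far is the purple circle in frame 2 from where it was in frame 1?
7.2

The purple circle moved from (5.8, 5.6) to (12.8, 7.4), a distance of √(7.0² + 1.8²) ≈ 7.2.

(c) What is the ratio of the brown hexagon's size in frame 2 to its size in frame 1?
1.6×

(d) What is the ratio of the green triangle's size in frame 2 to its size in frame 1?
0.8×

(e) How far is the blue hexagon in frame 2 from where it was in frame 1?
4.0

The blue hexagon moved from (10.3, 6.7) to (13.0, 3.7), a distance of √(2.7² + 3.0²) ≈ 4.0.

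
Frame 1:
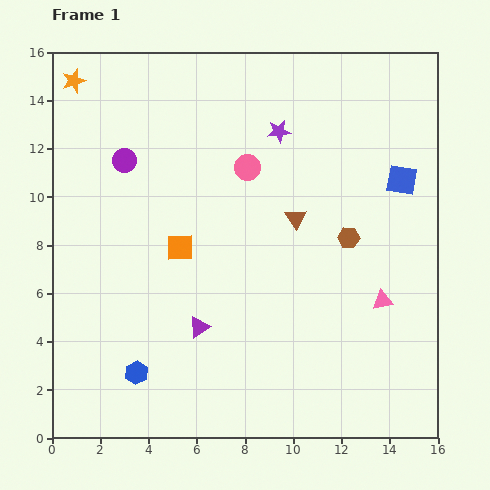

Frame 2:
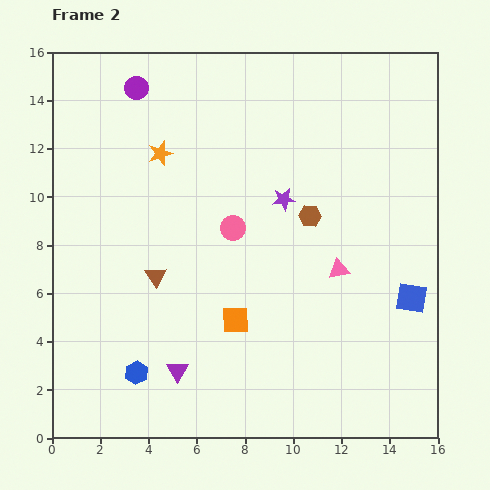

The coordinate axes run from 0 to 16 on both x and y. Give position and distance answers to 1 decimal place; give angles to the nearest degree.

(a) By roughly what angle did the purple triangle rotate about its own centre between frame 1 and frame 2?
28° counter-clockwise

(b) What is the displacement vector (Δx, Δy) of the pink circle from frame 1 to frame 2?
(-0.6, -2.5)

The pink circle was at (8.1, 11.2) in frame 1 and (7.5, 8.7) in frame 2.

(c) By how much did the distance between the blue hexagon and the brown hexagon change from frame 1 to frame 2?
-0.7

Distance in frame 1: 10.4. Distance in frame 2: 9.7.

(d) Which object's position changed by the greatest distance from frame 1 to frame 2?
the brown triangle

(moved 6.3; next 4.9)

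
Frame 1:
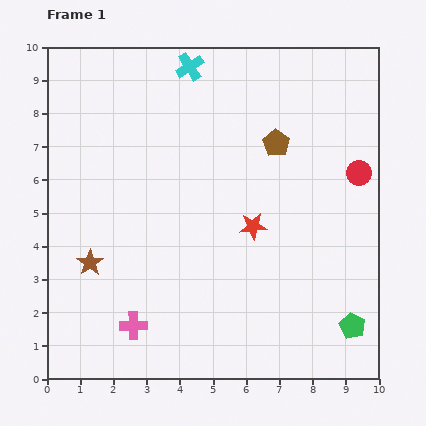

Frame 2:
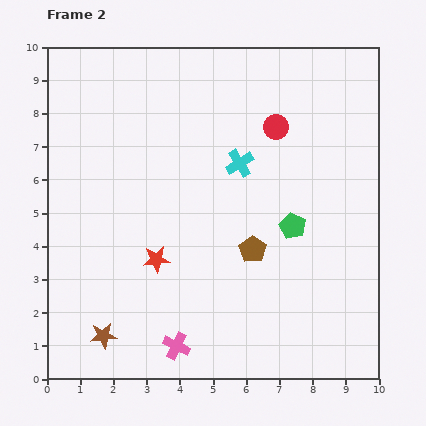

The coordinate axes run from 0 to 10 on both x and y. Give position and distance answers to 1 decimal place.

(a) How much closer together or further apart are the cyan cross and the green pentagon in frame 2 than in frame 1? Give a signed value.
-6.7

Distance in frame 1: 9.2. Distance in frame 2: 2.5.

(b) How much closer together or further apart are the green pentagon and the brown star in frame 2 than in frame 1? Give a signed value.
-1.5

Distance in frame 1: 8.1. Distance in frame 2: 6.6.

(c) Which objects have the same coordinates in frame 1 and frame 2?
none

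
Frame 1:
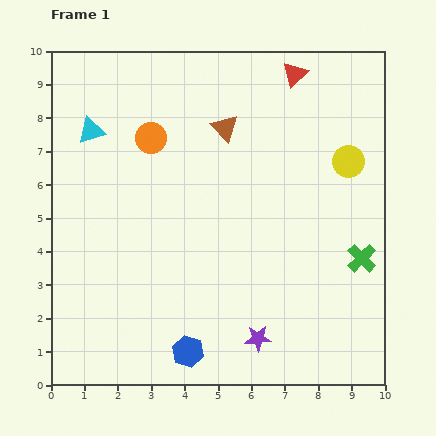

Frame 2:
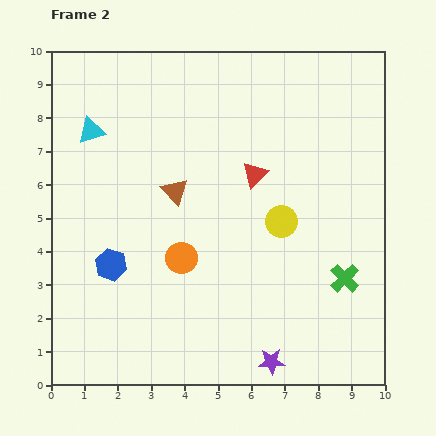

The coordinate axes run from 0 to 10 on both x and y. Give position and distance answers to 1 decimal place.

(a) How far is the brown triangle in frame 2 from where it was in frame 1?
2.4

The brown triangle moved from (5.2, 7.7) to (3.7, 5.8), a distance of √(1.5² + 1.9²) ≈ 2.4.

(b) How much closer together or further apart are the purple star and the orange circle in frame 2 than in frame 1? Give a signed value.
-2.7

Distance in frame 1: 6.8. Distance in frame 2: 4.1.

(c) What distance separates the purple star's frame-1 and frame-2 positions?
0.8

The purple star moved from (6.2, 1.4) to (6.6, 0.7), a distance of √(0.4² + 0.7²) ≈ 0.8.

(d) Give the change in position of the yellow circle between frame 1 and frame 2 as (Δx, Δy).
(-2.0, -1.8)

The yellow circle was at (8.9, 6.7) in frame 1 and (6.9, 4.9) in frame 2.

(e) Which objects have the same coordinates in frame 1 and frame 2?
the cyan triangle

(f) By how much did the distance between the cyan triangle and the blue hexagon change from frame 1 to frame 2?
-3.2

Distance in frame 1: 7.2. Distance in frame 2: 4.0.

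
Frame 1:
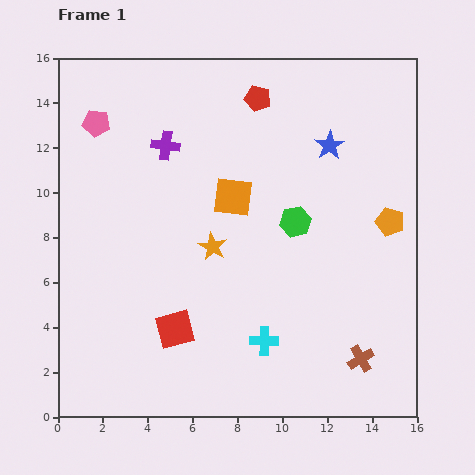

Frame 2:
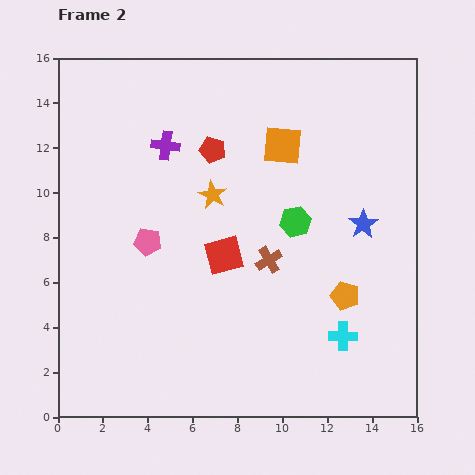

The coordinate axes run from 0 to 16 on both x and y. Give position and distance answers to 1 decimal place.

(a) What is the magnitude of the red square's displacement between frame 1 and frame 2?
4.0

The red square moved from (5.2, 3.9) to (7.4, 7.2), a distance of √(2.2² + 3.3²) ≈ 4.0.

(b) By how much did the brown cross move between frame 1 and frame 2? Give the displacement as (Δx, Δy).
(-4.1, 4.4)

The brown cross was at (13.5, 2.6) in frame 1 and (9.4, 7.0) in frame 2.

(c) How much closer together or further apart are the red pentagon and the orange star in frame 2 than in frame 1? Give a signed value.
-4.9

Distance in frame 1: 6.9. Distance in frame 2: 2.0.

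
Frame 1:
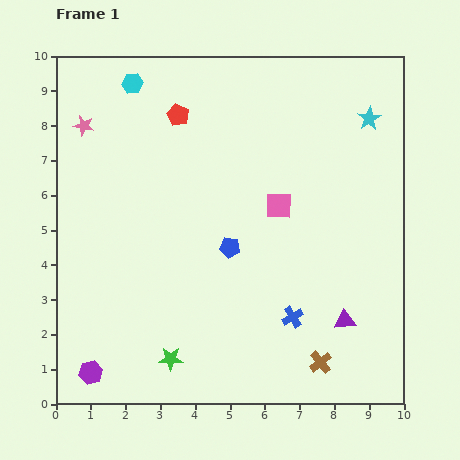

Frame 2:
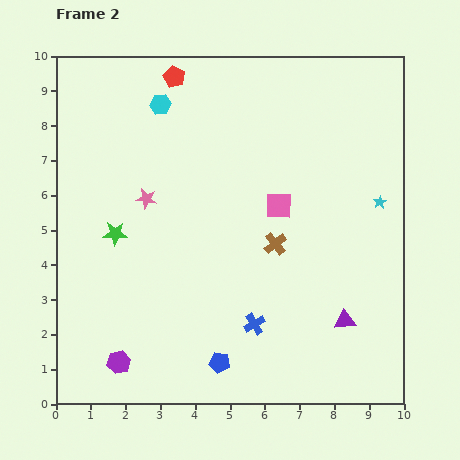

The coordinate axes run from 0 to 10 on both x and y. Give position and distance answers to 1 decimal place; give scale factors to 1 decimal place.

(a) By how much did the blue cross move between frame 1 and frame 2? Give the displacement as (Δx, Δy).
(-1.1, -0.2)

The blue cross was at (6.8, 2.5) in frame 1 and (5.7, 2.3) in frame 2.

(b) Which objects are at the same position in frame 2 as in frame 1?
the purple triangle, the pink square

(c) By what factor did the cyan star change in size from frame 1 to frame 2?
0.6×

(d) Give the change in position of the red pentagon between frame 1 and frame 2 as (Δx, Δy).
(-0.1, 1.1)

The red pentagon was at (3.5, 8.3) in frame 1 and (3.4, 9.4) in frame 2.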